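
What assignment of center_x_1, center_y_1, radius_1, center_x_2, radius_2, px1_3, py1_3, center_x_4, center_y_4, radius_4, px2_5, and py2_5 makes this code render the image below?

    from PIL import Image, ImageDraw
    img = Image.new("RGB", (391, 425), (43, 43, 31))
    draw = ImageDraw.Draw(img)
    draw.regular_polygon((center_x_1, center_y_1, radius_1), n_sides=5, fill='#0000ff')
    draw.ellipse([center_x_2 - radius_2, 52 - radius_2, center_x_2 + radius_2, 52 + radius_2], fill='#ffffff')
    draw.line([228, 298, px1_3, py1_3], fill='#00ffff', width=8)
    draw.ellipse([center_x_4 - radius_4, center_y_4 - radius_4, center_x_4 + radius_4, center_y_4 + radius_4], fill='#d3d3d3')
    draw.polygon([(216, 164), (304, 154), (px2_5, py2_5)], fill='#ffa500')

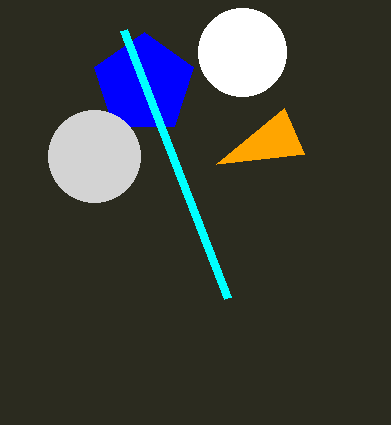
center_x_1 = 144, center_y_1 = 84, radius_1 = 52, center_x_2 = 242, radius_2 = 44, px1_3 = 124, py1_3 = 30, center_x_4 = 94, center_y_4 = 156, radius_4 = 46, px2_5 = 284, py2_5 = 108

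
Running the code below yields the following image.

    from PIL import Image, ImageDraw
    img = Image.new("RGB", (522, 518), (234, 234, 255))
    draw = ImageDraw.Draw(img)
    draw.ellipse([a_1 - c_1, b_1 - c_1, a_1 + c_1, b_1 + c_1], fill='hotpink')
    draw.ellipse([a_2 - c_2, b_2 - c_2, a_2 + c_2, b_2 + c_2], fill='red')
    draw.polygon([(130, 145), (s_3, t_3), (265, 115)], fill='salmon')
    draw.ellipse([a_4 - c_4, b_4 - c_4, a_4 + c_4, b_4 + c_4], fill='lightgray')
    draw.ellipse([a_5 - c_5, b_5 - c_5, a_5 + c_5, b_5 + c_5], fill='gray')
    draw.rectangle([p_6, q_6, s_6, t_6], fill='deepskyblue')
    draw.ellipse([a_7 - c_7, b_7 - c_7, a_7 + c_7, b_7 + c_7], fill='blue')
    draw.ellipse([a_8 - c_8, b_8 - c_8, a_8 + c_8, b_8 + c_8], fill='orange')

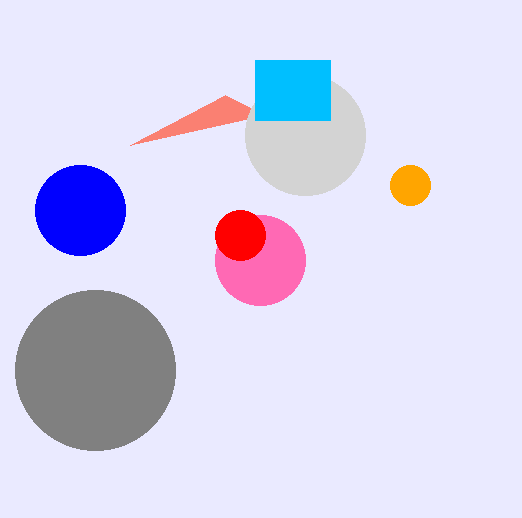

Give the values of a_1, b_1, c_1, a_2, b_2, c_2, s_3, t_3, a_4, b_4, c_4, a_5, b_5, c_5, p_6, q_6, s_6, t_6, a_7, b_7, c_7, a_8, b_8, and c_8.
a_1 = 260; b_1 = 260; c_1 = 45; a_2 = 240; b_2 = 235; c_2 = 25; s_3 = 225; t_3 = 95; a_4 = 305; b_4 = 135; c_4 = 60; a_5 = 95; b_5 = 370; c_5 = 80; p_6 = 255; q_6 = 60; s_6 = 330; t_6 = 120; a_7 = 80; b_7 = 210; c_7 = 45; a_8 = 410; b_8 = 185; c_8 = 20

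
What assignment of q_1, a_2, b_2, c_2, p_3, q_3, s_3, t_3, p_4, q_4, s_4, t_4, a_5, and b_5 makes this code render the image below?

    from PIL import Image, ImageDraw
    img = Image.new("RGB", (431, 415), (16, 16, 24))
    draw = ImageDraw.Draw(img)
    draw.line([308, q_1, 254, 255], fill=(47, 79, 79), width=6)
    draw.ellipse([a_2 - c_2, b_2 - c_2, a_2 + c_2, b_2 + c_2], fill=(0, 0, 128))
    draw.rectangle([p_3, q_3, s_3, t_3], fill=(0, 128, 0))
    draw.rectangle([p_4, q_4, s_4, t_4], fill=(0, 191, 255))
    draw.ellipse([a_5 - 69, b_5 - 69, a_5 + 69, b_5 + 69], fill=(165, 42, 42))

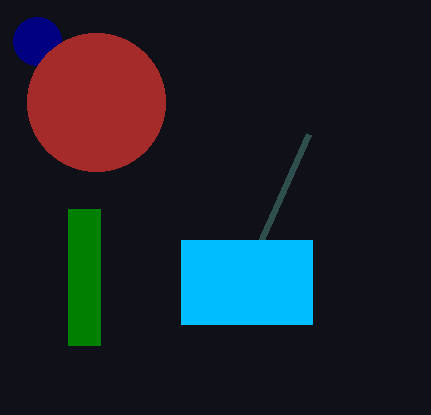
q_1 = 134, a_2 = 37, b_2 = 41, c_2 = 24, p_3 = 68, q_3 = 209, s_3 = 100, t_3 = 345, p_4 = 181, q_4 = 240, s_4 = 312, t_4 = 324, a_5 = 96, b_5 = 102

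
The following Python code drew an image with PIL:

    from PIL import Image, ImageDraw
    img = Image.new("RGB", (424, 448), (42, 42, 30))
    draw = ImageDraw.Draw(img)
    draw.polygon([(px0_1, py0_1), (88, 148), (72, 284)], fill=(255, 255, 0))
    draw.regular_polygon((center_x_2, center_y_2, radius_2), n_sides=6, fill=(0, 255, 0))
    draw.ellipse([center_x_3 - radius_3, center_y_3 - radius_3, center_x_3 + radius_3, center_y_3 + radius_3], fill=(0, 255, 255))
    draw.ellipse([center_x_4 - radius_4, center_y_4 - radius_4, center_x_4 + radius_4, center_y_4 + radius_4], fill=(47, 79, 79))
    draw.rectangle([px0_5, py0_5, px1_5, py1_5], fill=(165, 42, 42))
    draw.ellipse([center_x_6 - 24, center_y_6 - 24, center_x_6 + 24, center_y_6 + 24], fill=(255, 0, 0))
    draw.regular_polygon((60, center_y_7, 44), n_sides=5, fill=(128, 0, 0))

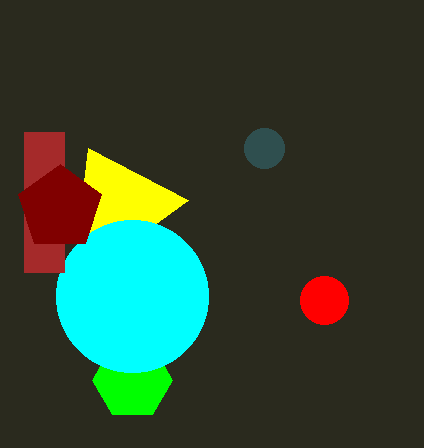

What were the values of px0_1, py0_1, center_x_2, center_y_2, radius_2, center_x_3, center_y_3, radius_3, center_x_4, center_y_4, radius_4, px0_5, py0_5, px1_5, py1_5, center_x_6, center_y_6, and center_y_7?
px0_1 = 188
py0_1 = 200
center_x_2 = 132
center_y_2 = 380
radius_2 = 40
center_x_3 = 132
center_y_3 = 296
radius_3 = 76
center_x_4 = 264
center_y_4 = 148
radius_4 = 20
px0_5 = 24
py0_5 = 132
px1_5 = 64
py1_5 = 272
center_x_6 = 324
center_y_6 = 300
center_y_7 = 208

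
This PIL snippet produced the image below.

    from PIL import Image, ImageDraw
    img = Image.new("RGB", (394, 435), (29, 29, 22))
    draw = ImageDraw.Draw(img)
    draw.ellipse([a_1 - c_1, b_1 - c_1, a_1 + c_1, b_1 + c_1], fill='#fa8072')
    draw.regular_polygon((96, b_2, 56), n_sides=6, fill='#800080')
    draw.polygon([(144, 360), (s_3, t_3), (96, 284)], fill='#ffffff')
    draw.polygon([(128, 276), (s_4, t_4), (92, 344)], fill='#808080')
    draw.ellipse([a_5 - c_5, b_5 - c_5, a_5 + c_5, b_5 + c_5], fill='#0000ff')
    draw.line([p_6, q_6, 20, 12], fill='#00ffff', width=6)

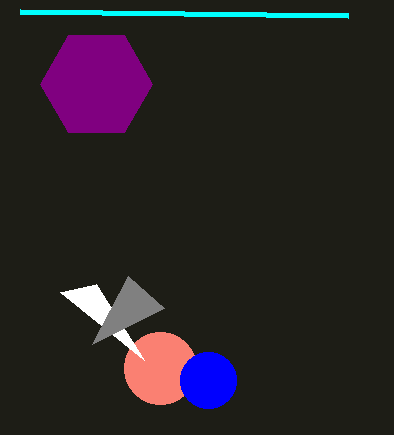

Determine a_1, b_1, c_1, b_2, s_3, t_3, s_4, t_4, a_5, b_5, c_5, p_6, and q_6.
a_1 = 160
b_1 = 368
c_1 = 36
b_2 = 84
s_3 = 60
t_3 = 292
s_4 = 164
t_4 = 308
a_5 = 208
b_5 = 380
c_5 = 28
p_6 = 348
q_6 = 16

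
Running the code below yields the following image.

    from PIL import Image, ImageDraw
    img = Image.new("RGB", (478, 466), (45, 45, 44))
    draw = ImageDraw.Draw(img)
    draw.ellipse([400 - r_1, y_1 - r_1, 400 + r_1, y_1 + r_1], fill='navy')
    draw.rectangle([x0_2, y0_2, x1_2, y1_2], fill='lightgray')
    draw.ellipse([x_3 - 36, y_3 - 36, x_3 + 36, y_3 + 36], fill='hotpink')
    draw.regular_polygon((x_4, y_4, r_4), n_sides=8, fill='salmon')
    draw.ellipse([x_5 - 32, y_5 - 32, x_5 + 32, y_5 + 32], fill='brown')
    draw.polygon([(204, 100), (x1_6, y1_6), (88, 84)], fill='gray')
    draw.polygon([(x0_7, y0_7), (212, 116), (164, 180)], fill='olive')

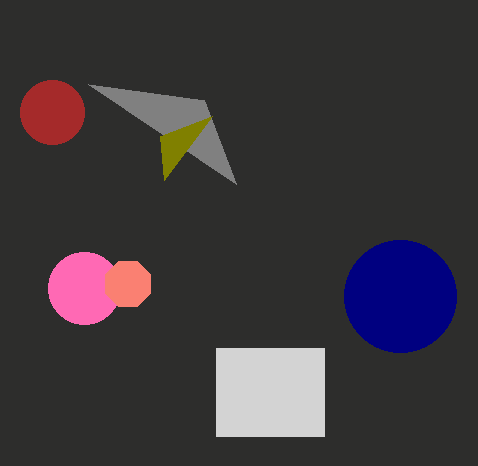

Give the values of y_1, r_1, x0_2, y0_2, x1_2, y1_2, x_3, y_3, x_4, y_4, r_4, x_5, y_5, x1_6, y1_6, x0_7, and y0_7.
y_1 = 296, r_1 = 56, x0_2 = 216, y0_2 = 348, x1_2 = 324, y1_2 = 436, x_3 = 84, y_3 = 288, x_4 = 128, y_4 = 284, r_4 = 24, x_5 = 52, y_5 = 112, x1_6 = 236, y1_6 = 184, x0_7 = 160, y0_7 = 136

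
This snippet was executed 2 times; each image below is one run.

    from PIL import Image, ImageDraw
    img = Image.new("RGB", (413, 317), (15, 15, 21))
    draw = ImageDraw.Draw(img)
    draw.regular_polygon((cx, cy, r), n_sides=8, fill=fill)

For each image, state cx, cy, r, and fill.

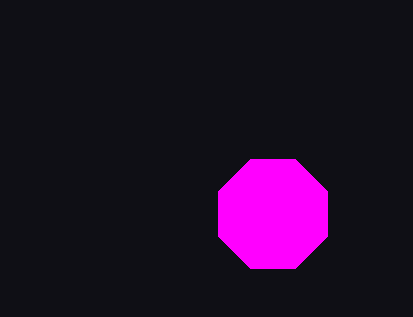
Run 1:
cx = 273; cy = 214; r = 59; fill = 'magenta'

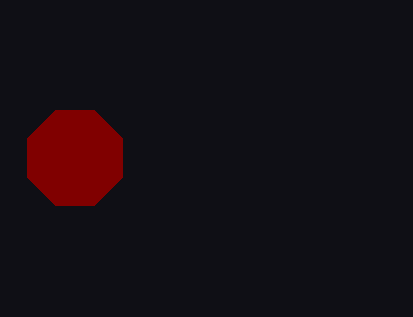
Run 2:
cx = 75
cy = 158
r = 51
fill = 'maroon'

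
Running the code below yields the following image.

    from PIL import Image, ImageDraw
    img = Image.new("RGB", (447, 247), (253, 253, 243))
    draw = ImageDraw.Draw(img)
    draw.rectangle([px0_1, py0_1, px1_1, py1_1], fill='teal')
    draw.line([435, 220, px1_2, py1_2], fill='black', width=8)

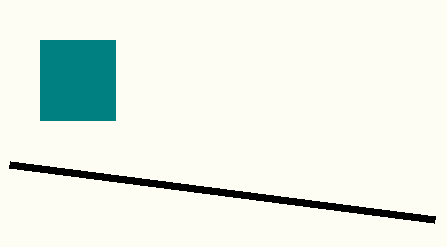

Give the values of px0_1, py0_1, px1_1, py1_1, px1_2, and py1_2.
px0_1 = 40, py0_1 = 40, px1_1 = 115, py1_1 = 120, px1_2 = 10, py1_2 = 165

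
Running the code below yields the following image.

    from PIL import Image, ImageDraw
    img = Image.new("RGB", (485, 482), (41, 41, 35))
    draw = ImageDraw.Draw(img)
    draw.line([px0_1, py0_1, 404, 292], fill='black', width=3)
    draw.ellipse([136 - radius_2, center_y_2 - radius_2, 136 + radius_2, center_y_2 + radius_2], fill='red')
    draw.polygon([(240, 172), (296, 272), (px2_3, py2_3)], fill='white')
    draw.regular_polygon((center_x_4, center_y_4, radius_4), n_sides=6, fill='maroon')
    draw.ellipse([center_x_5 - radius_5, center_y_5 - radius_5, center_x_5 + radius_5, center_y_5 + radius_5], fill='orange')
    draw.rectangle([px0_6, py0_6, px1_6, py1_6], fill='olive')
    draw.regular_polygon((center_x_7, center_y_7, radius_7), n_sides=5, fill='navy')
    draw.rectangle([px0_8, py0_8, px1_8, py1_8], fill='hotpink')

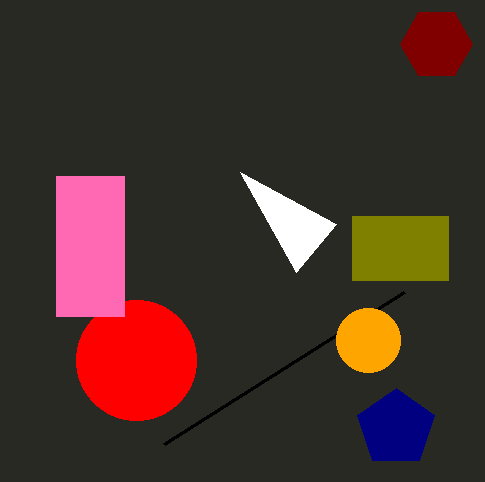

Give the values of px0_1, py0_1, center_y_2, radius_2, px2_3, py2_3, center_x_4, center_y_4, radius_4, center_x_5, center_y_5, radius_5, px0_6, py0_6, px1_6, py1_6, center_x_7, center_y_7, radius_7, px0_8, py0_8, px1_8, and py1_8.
px0_1 = 164; py0_1 = 444; center_y_2 = 360; radius_2 = 60; px2_3 = 336; py2_3 = 224; center_x_4 = 436; center_y_4 = 44; radius_4 = 36; center_x_5 = 368; center_y_5 = 340; radius_5 = 32; px0_6 = 352; py0_6 = 216; px1_6 = 448; py1_6 = 280; center_x_7 = 396; center_y_7 = 428; radius_7 = 40; px0_8 = 56; py0_8 = 176; px1_8 = 124; py1_8 = 316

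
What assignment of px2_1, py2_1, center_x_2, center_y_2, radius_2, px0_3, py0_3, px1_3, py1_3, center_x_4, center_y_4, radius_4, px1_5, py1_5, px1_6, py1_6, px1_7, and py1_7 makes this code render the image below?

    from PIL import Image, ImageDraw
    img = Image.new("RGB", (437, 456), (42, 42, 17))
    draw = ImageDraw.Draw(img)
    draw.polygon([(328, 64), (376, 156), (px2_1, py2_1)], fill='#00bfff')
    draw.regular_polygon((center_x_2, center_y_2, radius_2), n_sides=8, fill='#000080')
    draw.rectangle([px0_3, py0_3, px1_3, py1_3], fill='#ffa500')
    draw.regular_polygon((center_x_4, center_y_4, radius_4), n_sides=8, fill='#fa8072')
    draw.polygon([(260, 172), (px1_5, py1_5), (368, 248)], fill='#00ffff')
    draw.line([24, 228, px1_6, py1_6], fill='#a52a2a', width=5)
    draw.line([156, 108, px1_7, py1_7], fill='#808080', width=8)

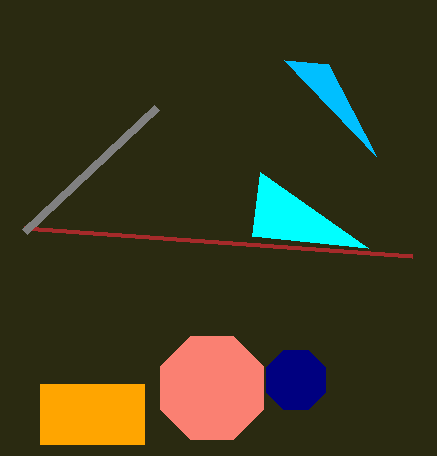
px2_1 = 284
py2_1 = 60
center_x_2 = 296
center_y_2 = 380
radius_2 = 32
px0_3 = 40
py0_3 = 384
px1_3 = 144
py1_3 = 444
center_x_4 = 212
center_y_4 = 388
radius_4 = 56
px1_5 = 252
py1_5 = 236
px1_6 = 412
py1_6 = 256
px1_7 = 24
py1_7 = 232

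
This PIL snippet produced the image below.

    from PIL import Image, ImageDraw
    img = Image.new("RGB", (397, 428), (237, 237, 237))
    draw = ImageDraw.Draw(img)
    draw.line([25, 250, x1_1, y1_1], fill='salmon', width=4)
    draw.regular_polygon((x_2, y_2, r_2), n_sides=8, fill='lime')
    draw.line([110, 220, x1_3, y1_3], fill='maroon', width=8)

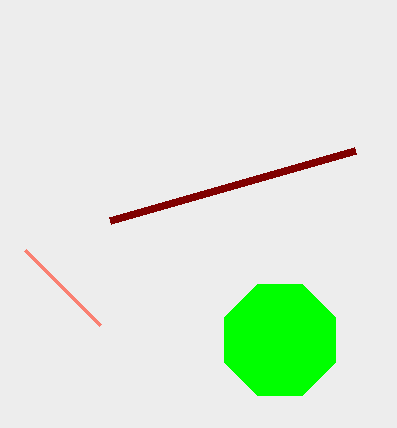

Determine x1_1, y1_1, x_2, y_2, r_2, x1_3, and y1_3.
x1_1 = 100; y1_1 = 325; x_2 = 280; y_2 = 340; r_2 = 60; x1_3 = 355; y1_3 = 150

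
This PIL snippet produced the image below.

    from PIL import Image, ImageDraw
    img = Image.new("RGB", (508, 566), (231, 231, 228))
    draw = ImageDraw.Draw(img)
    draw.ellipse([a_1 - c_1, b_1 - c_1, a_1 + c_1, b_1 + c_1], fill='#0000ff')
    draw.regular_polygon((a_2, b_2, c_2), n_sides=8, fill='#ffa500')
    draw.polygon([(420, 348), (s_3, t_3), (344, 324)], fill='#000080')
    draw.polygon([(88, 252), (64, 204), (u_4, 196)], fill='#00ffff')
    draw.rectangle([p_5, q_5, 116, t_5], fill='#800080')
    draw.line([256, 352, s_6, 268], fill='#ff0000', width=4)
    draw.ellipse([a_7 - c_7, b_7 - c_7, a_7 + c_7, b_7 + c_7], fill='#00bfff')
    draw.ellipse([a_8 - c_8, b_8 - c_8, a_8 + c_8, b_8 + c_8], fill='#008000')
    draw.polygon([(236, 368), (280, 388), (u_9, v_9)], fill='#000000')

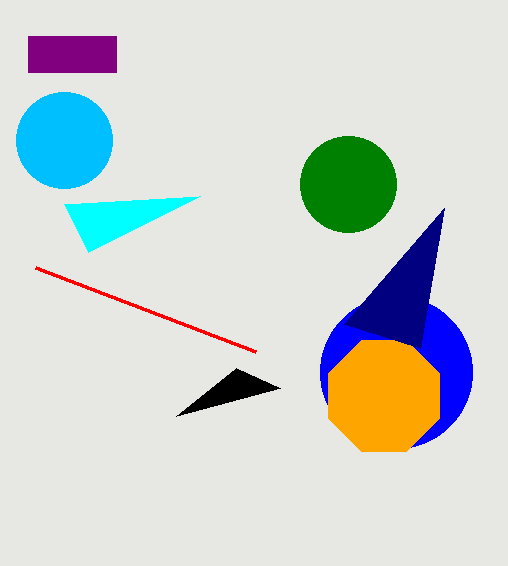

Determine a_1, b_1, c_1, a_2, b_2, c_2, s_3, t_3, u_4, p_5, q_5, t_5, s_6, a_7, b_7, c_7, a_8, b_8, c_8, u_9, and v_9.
a_1 = 396, b_1 = 372, c_1 = 76, a_2 = 384, b_2 = 396, c_2 = 60, s_3 = 444, t_3 = 208, u_4 = 200, p_5 = 28, q_5 = 36, t_5 = 72, s_6 = 36, a_7 = 64, b_7 = 140, c_7 = 48, a_8 = 348, b_8 = 184, c_8 = 48, u_9 = 176, v_9 = 416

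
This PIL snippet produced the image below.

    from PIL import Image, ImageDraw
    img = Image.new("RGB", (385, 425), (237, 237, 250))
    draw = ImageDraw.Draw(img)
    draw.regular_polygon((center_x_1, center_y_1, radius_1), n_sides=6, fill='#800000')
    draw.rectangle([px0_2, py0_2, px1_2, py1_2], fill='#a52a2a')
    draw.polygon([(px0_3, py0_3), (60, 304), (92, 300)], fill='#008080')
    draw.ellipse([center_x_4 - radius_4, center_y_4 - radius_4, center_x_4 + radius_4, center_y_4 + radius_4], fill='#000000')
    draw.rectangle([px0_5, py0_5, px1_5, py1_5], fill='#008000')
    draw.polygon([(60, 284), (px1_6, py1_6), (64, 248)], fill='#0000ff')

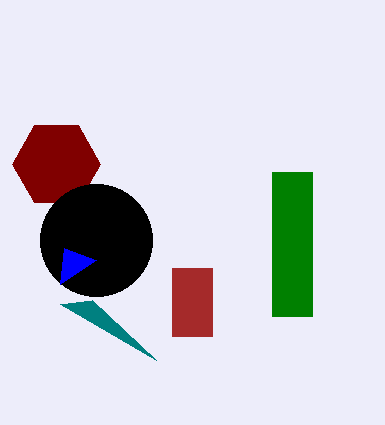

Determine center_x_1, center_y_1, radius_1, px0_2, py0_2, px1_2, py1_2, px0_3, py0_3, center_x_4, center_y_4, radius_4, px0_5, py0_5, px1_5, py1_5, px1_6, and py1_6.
center_x_1 = 56, center_y_1 = 164, radius_1 = 44, px0_2 = 172, py0_2 = 268, px1_2 = 212, py1_2 = 336, px0_3 = 156, py0_3 = 360, center_x_4 = 96, center_y_4 = 240, radius_4 = 56, px0_5 = 272, py0_5 = 172, px1_5 = 312, py1_5 = 316, px1_6 = 96, py1_6 = 260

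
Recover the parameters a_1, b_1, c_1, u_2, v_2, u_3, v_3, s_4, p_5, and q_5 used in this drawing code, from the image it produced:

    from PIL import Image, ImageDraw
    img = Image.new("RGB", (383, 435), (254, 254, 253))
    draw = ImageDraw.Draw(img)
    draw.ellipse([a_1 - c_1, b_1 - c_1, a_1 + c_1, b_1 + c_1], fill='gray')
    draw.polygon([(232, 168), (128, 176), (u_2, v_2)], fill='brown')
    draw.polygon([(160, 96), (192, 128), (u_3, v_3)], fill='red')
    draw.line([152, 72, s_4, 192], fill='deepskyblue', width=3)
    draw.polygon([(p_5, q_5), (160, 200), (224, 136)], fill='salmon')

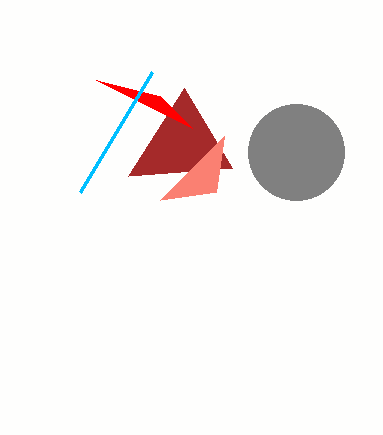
a_1 = 296, b_1 = 152, c_1 = 48, u_2 = 184, v_2 = 88, u_3 = 96, v_3 = 80, s_4 = 80, p_5 = 216, q_5 = 192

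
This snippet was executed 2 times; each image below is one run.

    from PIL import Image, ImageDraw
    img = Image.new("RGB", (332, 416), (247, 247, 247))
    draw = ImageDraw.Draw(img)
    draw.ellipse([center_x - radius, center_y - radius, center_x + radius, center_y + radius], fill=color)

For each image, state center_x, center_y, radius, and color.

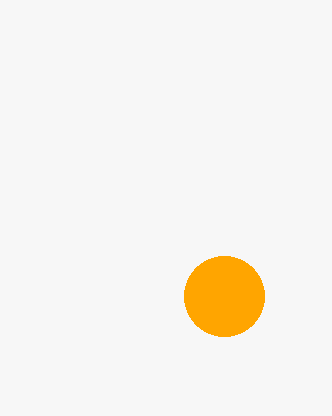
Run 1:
center_x = 224; center_y = 296; radius = 40; color = 'orange'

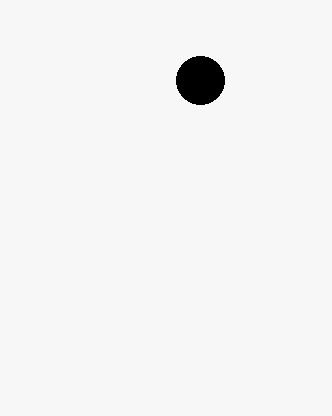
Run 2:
center_x = 200
center_y = 80
radius = 24
color = 'black'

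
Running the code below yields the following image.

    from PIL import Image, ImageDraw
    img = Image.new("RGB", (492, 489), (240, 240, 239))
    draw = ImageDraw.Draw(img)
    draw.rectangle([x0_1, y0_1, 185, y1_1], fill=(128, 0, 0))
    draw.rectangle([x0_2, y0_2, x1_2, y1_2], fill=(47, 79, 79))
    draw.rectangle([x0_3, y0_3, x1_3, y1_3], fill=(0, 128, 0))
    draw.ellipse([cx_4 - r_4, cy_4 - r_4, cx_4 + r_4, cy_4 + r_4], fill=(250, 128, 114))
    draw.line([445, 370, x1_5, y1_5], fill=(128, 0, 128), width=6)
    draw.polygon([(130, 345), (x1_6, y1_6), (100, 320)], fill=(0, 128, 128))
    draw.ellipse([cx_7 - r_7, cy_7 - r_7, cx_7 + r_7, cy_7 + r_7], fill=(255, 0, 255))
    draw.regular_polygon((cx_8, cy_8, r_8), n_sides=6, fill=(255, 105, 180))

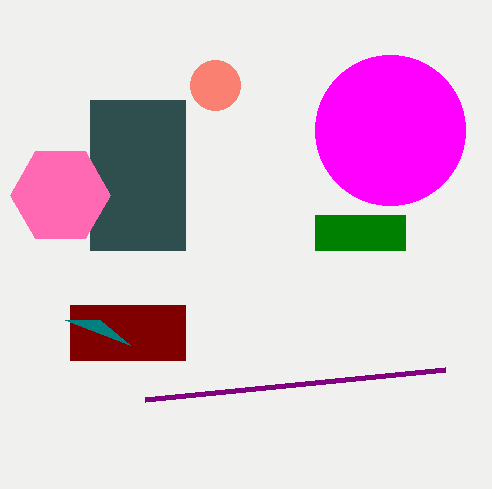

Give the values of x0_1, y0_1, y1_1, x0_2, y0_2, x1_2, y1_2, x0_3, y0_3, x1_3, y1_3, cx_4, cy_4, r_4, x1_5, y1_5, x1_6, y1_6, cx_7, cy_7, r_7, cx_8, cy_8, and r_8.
x0_1 = 70
y0_1 = 305
y1_1 = 360
x0_2 = 90
y0_2 = 100
x1_2 = 185
y1_2 = 250
x0_3 = 315
y0_3 = 215
x1_3 = 405
y1_3 = 250
cx_4 = 215
cy_4 = 85
r_4 = 25
x1_5 = 145
y1_5 = 400
x1_6 = 65
y1_6 = 320
cx_7 = 390
cy_7 = 130
r_7 = 75
cx_8 = 60
cy_8 = 195
r_8 = 50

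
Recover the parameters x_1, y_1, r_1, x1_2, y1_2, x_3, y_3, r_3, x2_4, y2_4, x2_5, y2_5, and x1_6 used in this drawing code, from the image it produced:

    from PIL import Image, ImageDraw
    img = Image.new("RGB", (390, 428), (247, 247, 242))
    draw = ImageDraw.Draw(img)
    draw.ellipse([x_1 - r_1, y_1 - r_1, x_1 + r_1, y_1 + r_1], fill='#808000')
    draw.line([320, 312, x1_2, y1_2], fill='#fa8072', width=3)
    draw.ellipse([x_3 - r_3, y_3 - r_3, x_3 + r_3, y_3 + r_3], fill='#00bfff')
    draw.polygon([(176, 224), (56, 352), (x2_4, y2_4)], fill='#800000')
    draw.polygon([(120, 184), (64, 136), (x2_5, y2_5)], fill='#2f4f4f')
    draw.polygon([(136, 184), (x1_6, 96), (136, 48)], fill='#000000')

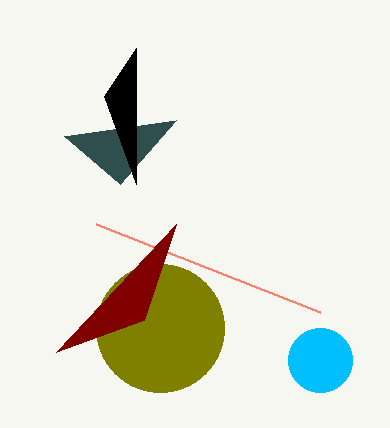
x_1 = 160, y_1 = 328, r_1 = 64, x1_2 = 96, y1_2 = 224, x_3 = 320, y_3 = 360, r_3 = 32, x2_4 = 144, y2_4 = 320, x2_5 = 176, y2_5 = 120, x1_6 = 104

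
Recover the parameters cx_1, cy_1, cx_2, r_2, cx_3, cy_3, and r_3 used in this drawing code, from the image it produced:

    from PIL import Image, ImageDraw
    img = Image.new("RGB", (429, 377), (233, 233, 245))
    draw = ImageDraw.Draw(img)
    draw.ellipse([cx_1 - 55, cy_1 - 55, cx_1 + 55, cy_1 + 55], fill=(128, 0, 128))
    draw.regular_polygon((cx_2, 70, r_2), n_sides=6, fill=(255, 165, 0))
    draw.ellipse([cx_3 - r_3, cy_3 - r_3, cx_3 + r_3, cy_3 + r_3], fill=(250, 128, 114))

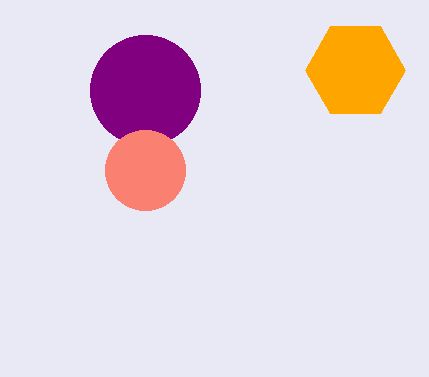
cx_1 = 145, cy_1 = 90, cx_2 = 355, r_2 = 50, cx_3 = 145, cy_3 = 170, r_3 = 40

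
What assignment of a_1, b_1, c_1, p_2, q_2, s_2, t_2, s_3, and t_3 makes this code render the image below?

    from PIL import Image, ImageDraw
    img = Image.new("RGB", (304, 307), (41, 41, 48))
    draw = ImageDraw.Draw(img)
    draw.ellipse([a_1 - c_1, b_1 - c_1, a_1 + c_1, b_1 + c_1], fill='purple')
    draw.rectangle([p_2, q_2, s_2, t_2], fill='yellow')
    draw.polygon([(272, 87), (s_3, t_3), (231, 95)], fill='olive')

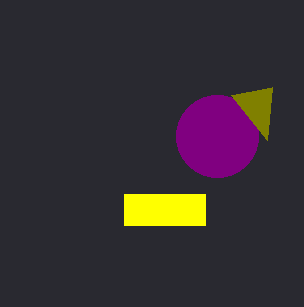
a_1 = 217
b_1 = 136
c_1 = 41
p_2 = 124
q_2 = 194
s_2 = 205
t_2 = 225
s_3 = 267
t_3 = 140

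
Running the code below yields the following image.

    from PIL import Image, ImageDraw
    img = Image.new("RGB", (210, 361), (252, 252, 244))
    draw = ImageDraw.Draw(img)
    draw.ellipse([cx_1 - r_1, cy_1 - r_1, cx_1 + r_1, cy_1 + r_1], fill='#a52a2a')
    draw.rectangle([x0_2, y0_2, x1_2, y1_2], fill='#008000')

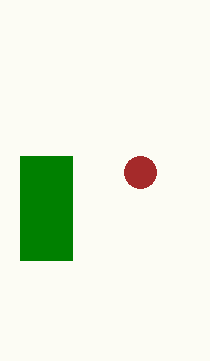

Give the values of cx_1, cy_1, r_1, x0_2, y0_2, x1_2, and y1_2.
cx_1 = 140
cy_1 = 172
r_1 = 16
x0_2 = 20
y0_2 = 156
x1_2 = 72
y1_2 = 260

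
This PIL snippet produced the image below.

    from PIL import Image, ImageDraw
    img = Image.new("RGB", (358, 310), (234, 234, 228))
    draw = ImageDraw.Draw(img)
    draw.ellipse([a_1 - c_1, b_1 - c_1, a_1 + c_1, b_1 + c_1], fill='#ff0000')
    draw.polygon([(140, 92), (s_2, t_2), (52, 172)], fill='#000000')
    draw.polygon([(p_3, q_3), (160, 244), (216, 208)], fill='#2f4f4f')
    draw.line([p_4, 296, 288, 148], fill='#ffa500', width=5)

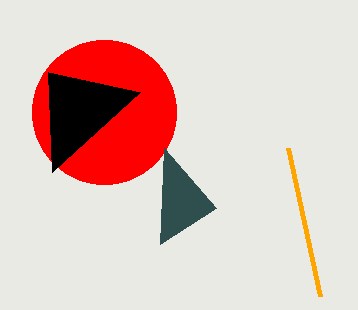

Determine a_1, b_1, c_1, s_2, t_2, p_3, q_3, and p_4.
a_1 = 104, b_1 = 112, c_1 = 72, s_2 = 48, t_2 = 72, p_3 = 164, q_3 = 148, p_4 = 320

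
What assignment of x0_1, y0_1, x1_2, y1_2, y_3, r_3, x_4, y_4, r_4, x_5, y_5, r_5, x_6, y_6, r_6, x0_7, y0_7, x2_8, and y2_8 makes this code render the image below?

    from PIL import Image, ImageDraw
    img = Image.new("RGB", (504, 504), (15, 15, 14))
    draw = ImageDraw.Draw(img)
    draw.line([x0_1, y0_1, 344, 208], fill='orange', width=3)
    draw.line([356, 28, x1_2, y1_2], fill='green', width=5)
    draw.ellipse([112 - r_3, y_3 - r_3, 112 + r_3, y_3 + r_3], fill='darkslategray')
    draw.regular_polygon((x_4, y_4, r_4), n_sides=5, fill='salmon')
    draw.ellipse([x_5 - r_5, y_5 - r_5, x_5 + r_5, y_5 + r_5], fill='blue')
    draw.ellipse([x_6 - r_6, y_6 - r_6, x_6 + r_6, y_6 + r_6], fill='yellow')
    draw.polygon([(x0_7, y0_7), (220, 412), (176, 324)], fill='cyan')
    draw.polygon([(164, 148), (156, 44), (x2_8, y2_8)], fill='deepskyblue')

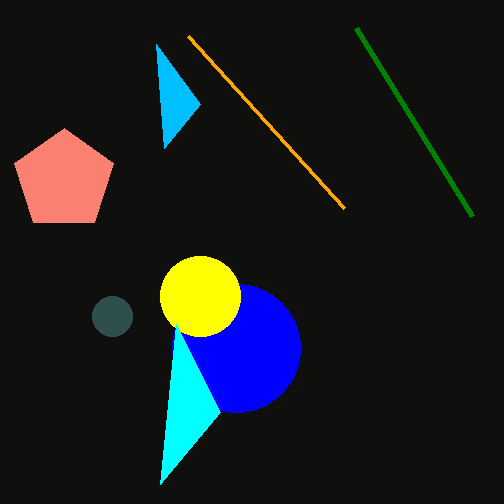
x0_1 = 188, y0_1 = 36, x1_2 = 472, y1_2 = 216, y_3 = 316, r_3 = 20, x_4 = 64, y_4 = 180, r_4 = 52, x_5 = 236, y_5 = 348, r_5 = 64, x_6 = 200, y_6 = 296, r_6 = 40, x0_7 = 160, y0_7 = 484, x2_8 = 200, y2_8 = 104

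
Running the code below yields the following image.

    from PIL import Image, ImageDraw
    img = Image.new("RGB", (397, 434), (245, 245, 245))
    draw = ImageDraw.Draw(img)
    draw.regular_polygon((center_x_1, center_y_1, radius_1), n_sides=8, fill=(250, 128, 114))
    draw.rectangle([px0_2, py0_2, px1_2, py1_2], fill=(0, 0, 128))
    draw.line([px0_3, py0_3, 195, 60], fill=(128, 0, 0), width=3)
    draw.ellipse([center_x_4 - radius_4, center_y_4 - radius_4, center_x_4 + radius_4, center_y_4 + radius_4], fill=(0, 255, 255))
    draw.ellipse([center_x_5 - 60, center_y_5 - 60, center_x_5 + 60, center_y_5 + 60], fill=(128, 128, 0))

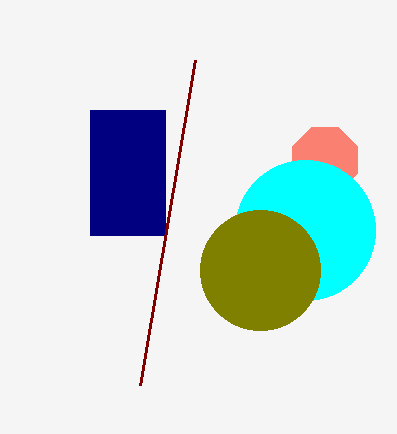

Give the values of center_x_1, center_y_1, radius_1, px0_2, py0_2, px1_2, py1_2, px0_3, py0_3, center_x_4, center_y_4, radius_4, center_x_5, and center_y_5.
center_x_1 = 325; center_y_1 = 160; radius_1 = 35; px0_2 = 90; py0_2 = 110; px1_2 = 165; py1_2 = 235; px0_3 = 140; py0_3 = 385; center_x_4 = 305; center_y_4 = 230; radius_4 = 70; center_x_5 = 260; center_y_5 = 270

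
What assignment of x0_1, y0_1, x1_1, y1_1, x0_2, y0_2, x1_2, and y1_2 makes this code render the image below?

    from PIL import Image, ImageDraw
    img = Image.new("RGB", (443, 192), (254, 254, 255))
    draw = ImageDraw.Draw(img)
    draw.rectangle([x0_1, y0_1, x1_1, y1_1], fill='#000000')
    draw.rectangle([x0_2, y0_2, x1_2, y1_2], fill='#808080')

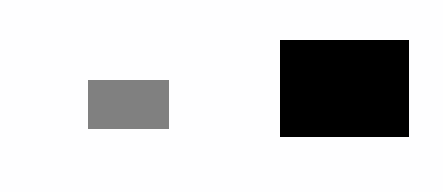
x0_1 = 280; y0_1 = 40; x1_1 = 408; y1_1 = 136; x0_2 = 88; y0_2 = 80; x1_2 = 168; y1_2 = 128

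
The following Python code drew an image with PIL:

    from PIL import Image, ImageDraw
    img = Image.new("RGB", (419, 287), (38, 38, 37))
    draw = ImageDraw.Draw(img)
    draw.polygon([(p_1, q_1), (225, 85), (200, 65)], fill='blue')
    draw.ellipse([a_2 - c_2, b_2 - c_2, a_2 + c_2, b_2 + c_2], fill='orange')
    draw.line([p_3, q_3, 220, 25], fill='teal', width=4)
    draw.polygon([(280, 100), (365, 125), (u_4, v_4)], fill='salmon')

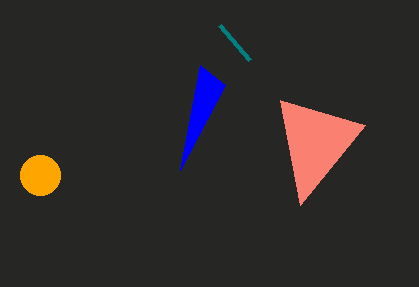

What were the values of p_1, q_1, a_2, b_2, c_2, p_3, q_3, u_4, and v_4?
p_1 = 180, q_1 = 170, a_2 = 40, b_2 = 175, c_2 = 20, p_3 = 250, q_3 = 60, u_4 = 300, v_4 = 205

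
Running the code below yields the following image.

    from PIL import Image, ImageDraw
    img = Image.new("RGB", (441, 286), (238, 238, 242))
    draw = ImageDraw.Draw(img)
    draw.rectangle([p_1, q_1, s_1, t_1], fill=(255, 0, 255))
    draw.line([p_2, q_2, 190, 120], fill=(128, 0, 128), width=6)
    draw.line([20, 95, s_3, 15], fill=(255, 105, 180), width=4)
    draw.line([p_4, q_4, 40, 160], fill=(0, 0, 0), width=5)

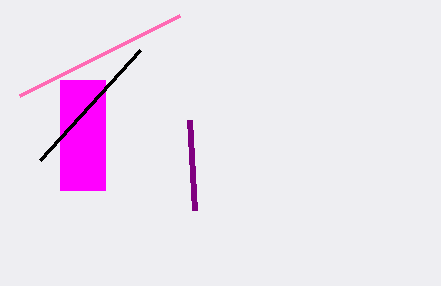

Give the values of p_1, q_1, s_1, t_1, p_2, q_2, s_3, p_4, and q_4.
p_1 = 60
q_1 = 80
s_1 = 105
t_1 = 190
p_2 = 195
q_2 = 210
s_3 = 180
p_4 = 140
q_4 = 50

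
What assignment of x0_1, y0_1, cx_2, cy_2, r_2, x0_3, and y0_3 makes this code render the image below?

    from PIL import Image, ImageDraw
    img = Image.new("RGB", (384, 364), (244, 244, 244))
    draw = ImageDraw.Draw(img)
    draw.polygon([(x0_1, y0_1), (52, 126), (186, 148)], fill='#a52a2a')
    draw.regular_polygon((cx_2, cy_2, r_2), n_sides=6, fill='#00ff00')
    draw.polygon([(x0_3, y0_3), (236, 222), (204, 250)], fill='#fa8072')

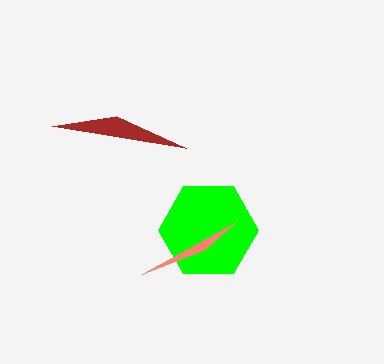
x0_1 = 116, y0_1 = 116, cx_2 = 208, cy_2 = 230, r_2 = 50, x0_3 = 142, y0_3 = 274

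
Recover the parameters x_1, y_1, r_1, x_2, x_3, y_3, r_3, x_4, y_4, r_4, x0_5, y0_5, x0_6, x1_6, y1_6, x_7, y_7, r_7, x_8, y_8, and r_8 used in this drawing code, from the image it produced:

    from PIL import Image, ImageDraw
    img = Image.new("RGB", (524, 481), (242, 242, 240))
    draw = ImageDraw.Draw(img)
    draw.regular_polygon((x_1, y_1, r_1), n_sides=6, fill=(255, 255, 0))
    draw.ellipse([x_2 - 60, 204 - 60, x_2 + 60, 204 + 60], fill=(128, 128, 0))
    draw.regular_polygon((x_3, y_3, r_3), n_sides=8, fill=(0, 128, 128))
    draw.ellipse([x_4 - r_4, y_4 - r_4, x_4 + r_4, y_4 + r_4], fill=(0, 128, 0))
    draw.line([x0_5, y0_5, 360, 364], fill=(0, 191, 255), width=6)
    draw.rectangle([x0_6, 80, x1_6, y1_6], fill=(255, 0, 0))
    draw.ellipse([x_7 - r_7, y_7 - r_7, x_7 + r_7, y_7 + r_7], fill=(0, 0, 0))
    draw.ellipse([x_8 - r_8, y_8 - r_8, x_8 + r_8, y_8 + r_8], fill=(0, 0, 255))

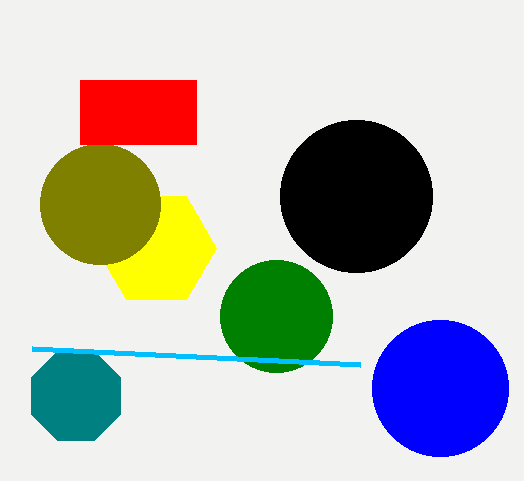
x_1 = 156, y_1 = 248, r_1 = 60, x_2 = 100, x_3 = 76, y_3 = 396, r_3 = 48, x_4 = 276, y_4 = 316, r_4 = 56, x0_5 = 32, y0_5 = 348, x0_6 = 80, x1_6 = 196, y1_6 = 144, x_7 = 356, y_7 = 196, r_7 = 76, x_8 = 440, y_8 = 388, r_8 = 68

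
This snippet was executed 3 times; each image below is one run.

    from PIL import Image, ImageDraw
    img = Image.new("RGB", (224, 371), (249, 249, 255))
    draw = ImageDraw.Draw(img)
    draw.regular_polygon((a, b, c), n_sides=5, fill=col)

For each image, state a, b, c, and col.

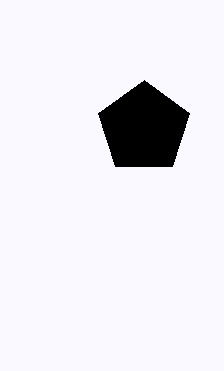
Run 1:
a = 144, b = 128, c = 48, col = 'black'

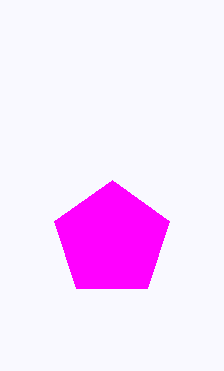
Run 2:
a = 112; b = 240; c = 60; col = 'magenta'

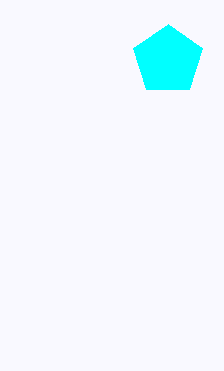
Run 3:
a = 168
b = 60
c = 36
col = 'cyan'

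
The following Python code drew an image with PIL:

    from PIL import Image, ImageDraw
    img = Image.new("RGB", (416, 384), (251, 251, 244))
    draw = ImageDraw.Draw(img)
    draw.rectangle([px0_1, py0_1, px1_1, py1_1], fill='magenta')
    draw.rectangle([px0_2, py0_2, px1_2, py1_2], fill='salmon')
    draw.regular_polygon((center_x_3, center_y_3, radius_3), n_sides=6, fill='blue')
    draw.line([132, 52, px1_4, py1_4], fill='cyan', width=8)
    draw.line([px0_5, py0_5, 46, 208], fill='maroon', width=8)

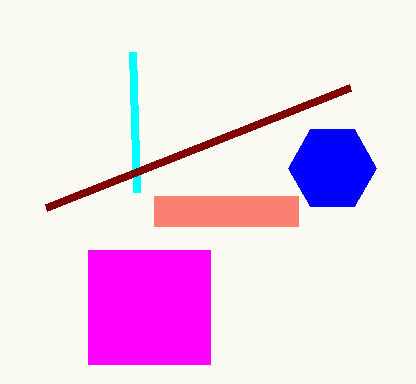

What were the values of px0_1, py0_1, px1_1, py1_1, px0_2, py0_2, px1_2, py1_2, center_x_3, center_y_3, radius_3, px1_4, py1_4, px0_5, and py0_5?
px0_1 = 88
py0_1 = 250
px1_1 = 210
py1_1 = 364
px0_2 = 154
py0_2 = 196
px1_2 = 298
py1_2 = 226
center_x_3 = 332
center_y_3 = 168
radius_3 = 44
px1_4 = 136
py1_4 = 192
px0_5 = 350
py0_5 = 88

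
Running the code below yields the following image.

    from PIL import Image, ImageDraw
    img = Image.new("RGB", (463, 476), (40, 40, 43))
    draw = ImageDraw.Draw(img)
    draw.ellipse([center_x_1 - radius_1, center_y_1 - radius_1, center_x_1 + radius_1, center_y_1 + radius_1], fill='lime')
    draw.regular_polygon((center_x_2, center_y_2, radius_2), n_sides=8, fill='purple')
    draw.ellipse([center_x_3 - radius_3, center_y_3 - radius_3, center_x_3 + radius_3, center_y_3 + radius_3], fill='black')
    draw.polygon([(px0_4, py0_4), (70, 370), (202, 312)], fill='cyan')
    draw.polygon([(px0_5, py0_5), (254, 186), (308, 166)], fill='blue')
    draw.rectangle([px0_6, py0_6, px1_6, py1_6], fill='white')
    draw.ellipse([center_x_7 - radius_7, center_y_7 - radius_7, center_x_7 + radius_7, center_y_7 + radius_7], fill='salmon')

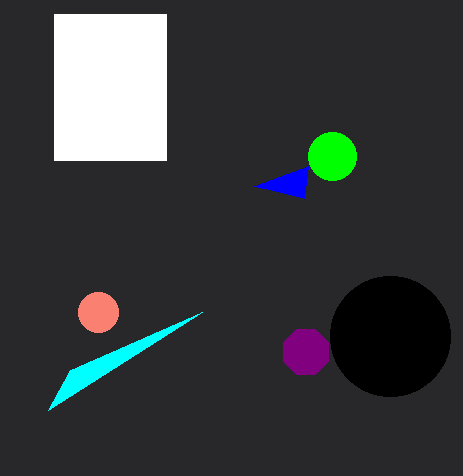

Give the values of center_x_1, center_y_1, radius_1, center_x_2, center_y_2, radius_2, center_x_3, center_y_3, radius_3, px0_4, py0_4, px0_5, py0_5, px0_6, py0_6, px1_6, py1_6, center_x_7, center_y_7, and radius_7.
center_x_1 = 332
center_y_1 = 156
radius_1 = 24
center_x_2 = 306
center_y_2 = 352
radius_2 = 24
center_x_3 = 390
center_y_3 = 336
radius_3 = 60
px0_4 = 48
py0_4 = 410
px0_5 = 304
py0_5 = 198
px0_6 = 54
py0_6 = 14
px1_6 = 166
py1_6 = 160
center_x_7 = 98
center_y_7 = 312
radius_7 = 20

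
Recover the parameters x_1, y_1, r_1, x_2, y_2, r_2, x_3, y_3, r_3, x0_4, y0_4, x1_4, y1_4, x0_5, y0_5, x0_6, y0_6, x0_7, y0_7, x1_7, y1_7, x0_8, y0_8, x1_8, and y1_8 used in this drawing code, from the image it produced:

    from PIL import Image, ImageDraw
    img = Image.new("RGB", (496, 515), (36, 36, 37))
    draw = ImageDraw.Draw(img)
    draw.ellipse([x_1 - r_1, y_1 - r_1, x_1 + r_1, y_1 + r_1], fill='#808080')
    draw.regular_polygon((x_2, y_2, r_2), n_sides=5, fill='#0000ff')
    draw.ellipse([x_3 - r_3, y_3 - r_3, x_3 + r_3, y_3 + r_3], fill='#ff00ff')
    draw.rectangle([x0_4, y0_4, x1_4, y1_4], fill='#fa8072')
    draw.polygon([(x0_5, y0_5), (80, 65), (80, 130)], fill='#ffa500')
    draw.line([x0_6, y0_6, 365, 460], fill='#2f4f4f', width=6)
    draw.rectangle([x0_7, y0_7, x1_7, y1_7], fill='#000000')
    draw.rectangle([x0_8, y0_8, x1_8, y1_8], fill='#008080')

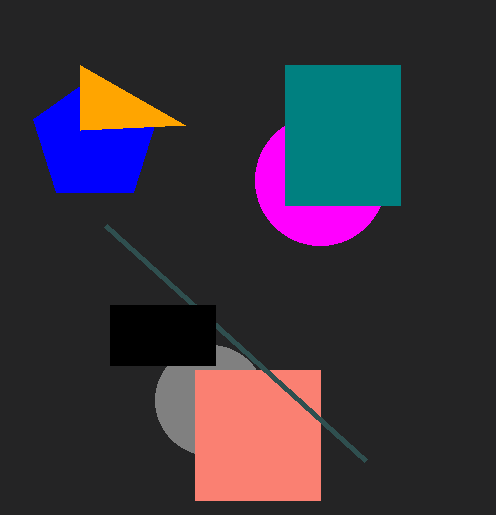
x_1 = 210, y_1 = 400, r_1 = 55, x_2 = 95, y_2 = 140, r_2 = 65, x_3 = 320, y_3 = 180, r_3 = 65, x0_4 = 195, y0_4 = 370, x1_4 = 320, y1_4 = 500, x0_5 = 185, y0_5 = 125, x0_6 = 105, y0_6 = 225, x0_7 = 110, y0_7 = 305, x1_7 = 215, y1_7 = 365, x0_8 = 285, y0_8 = 65, x1_8 = 400, y1_8 = 205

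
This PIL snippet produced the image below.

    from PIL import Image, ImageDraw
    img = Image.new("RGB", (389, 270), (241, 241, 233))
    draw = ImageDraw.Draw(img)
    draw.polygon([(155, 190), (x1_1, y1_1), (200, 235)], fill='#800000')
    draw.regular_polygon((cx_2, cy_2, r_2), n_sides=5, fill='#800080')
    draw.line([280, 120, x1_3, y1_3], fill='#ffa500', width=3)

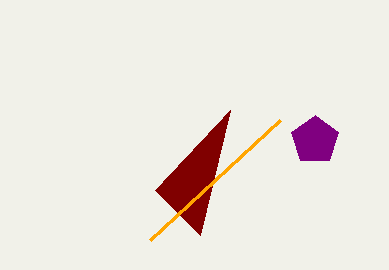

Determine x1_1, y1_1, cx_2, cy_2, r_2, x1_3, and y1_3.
x1_1 = 230, y1_1 = 110, cx_2 = 315, cy_2 = 140, r_2 = 25, x1_3 = 150, y1_3 = 240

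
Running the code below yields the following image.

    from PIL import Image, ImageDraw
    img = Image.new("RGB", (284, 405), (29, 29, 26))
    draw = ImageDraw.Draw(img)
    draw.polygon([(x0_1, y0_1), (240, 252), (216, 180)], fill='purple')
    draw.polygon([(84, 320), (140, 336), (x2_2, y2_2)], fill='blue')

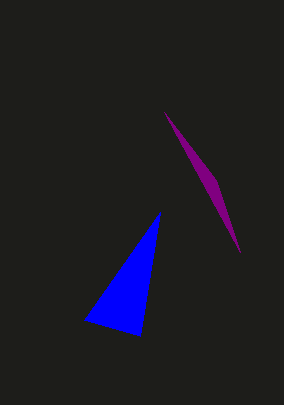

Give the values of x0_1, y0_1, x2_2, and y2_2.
x0_1 = 164
y0_1 = 112
x2_2 = 160
y2_2 = 212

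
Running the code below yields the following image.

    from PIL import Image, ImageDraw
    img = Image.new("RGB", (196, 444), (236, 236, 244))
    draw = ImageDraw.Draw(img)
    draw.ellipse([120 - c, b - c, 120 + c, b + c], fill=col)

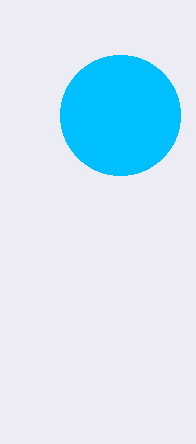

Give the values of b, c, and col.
b = 115; c = 60; col = 'deepskyblue'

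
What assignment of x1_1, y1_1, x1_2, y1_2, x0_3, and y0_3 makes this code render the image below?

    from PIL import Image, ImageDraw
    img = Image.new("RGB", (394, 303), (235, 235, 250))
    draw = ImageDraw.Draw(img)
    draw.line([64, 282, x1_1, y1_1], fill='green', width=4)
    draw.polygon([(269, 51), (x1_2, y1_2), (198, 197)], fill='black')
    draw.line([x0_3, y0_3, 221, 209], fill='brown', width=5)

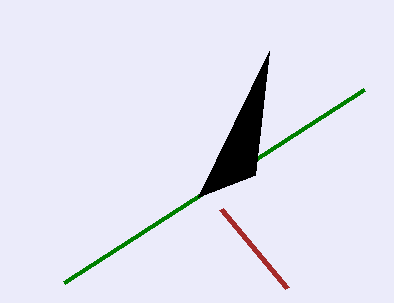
x1_1 = 364; y1_1 = 89; x1_2 = 255; y1_2 = 175; x0_3 = 287; y0_3 = 288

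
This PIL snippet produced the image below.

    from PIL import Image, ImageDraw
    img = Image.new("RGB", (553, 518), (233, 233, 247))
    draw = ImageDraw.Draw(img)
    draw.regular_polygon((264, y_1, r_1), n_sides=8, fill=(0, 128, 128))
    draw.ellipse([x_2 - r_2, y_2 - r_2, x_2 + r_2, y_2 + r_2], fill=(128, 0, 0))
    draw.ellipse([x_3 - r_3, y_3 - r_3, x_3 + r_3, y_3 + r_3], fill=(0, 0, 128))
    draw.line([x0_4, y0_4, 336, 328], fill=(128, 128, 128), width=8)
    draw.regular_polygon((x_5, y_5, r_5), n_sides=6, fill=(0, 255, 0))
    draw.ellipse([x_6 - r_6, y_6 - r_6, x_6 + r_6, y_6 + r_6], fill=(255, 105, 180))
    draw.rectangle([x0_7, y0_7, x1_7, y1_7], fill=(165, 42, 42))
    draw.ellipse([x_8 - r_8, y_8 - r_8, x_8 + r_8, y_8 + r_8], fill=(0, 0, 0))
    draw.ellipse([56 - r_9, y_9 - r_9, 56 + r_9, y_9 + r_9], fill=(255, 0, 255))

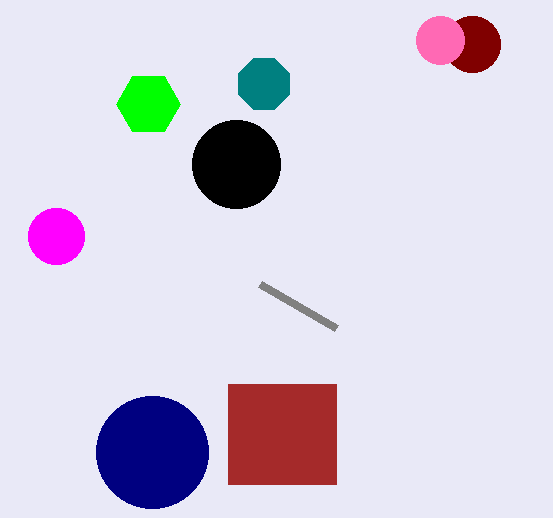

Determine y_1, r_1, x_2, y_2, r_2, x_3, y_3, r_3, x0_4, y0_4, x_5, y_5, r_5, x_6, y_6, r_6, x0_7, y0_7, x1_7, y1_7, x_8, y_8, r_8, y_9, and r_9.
y_1 = 84
r_1 = 28
x_2 = 472
y_2 = 44
r_2 = 28
x_3 = 152
y_3 = 452
r_3 = 56
x0_4 = 260
y0_4 = 284
x_5 = 148
y_5 = 104
r_5 = 32
x_6 = 440
y_6 = 40
r_6 = 24
x0_7 = 228
y0_7 = 384
x1_7 = 336
y1_7 = 484
x_8 = 236
y_8 = 164
r_8 = 44
y_9 = 236
r_9 = 28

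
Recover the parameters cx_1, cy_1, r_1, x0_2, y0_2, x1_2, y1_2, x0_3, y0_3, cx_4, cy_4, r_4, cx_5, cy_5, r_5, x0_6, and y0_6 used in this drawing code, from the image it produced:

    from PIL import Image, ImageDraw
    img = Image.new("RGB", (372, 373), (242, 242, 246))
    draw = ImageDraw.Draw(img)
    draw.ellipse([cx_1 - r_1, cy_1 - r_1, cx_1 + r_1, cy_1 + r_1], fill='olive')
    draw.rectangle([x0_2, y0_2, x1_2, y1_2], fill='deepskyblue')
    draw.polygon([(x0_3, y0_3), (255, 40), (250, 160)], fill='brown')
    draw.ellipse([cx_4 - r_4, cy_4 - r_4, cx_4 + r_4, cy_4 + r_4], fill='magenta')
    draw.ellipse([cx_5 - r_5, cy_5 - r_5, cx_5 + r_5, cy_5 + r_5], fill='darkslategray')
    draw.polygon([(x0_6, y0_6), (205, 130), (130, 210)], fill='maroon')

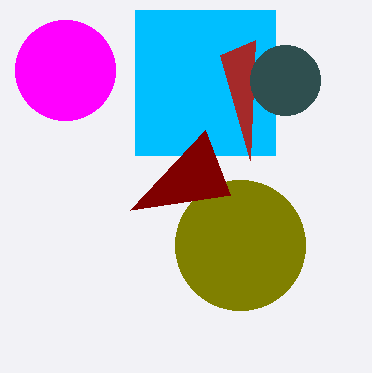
cx_1 = 240
cy_1 = 245
r_1 = 65
x0_2 = 135
y0_2 = 10
x1_2 = 275
y1_2 = 155
x0_3 = 220
y0_3 = 55
cx_4 = 65
cy_4 = 70
r_4 = 50
cx_5 = 285
cy_5 = 80
r_5 = 35
x0_6 = 230
y0_6 = 195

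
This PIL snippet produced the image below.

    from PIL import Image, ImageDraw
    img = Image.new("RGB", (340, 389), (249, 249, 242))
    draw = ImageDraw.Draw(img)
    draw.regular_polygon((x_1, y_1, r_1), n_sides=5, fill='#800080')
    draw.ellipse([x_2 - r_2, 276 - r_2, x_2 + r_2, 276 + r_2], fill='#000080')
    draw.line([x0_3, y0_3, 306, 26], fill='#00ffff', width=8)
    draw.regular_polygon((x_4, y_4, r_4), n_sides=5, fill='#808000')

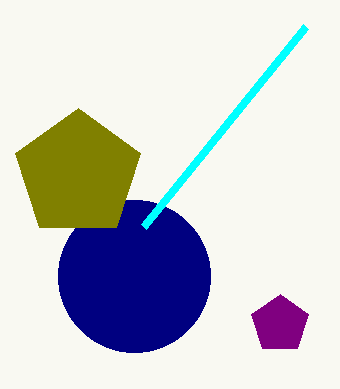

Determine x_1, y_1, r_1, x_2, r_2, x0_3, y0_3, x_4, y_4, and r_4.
x_1 = 280, y_1 = 324, r_1 = 30, x_2 = 134, r_2 = 76, x0_3 = 144, y0_3 = 226, x_4 = 78, y_4 = 174, r_4 = 66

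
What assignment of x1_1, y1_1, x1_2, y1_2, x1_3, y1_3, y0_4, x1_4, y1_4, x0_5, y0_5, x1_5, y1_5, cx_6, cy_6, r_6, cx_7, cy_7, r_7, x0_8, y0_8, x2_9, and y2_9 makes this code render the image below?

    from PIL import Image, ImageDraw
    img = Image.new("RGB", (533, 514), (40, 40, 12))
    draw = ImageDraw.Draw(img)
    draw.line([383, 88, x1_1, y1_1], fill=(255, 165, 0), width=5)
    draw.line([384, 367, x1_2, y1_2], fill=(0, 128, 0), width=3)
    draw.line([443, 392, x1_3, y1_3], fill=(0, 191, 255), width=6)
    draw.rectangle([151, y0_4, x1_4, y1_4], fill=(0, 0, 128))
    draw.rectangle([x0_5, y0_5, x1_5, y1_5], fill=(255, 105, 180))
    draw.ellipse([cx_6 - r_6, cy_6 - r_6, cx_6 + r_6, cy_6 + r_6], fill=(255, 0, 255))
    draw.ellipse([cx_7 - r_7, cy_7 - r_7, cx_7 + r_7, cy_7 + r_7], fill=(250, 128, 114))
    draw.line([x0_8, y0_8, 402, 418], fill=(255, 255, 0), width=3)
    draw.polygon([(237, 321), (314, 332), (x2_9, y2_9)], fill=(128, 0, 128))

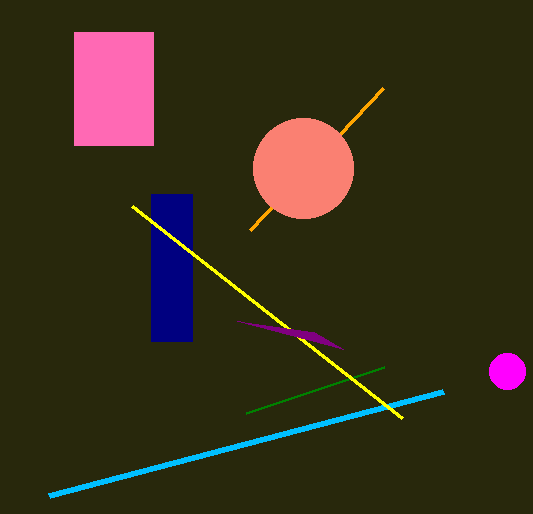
x1_1 = 250; y1_1 = 230; x1_2 = 246; y1_2 = 413; x1_3 = 49; y1_3 = 496; y0_4 = 194; x1_4 = 192; y1_4 = 341; x0_5 = 74; y0_5 = 32; x1_5 = 153; y1_5 = 145; cx_6 = 507; cy_6 = 371; r_6 = 18; cx_7 = 303; cy_7 = 168; r_7 = 50; x0_8 = 132; y0_8 = 206; x2_9 = 343; y2_9 = 349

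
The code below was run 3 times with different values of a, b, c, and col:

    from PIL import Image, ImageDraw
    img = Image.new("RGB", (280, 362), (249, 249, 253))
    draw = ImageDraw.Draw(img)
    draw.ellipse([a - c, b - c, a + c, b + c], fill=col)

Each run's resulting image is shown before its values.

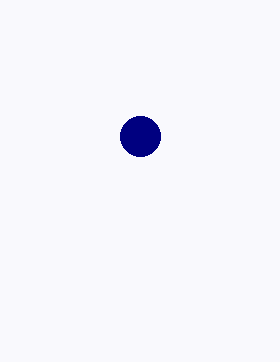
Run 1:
a = 140
b = 136
c = 20
col = 'navy'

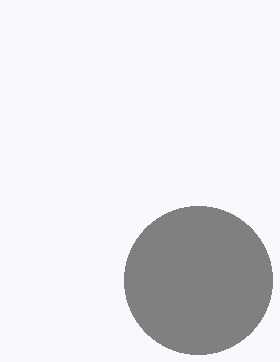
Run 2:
a = 198; b = 280; c = 74; col = 'gray'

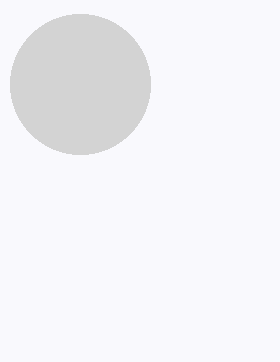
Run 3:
a = 80
b = 84
c = 70
col = 'lightgray'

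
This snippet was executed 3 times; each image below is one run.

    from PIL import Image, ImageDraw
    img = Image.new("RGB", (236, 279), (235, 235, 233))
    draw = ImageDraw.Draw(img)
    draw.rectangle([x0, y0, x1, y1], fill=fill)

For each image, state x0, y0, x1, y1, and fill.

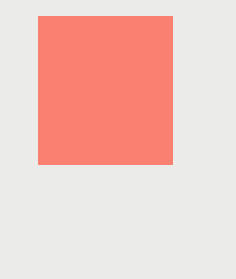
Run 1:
x0 = 38, y0 = 16, x1 = 172, y1 = 164, fill = 'salmon'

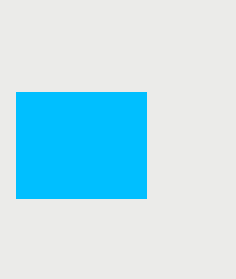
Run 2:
x0 = 16, y0 = 92, x1 = 146, y1 = 198, fill = 'deepskyblue'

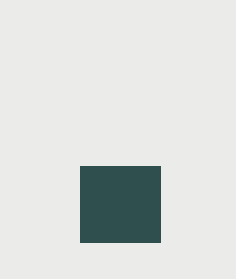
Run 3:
x0 = 80, y0 = 166, x1 = 160, y1 = 242, fill = 'darkslategray'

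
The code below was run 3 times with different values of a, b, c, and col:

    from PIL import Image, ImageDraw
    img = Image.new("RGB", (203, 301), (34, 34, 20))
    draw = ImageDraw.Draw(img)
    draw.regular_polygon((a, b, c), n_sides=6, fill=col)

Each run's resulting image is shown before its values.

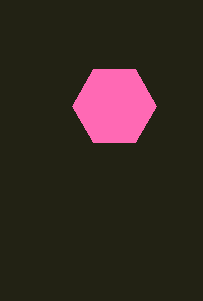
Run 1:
a = 114; b = 106; c = 42; col = 'hotpink'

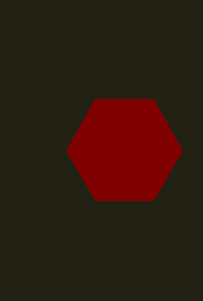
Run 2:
a = 124; b = 150; c = 58; col = 'maroon'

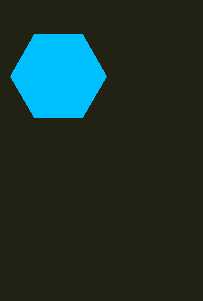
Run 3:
a = 58
b = 76
c = 48
col = 'deepskyblue'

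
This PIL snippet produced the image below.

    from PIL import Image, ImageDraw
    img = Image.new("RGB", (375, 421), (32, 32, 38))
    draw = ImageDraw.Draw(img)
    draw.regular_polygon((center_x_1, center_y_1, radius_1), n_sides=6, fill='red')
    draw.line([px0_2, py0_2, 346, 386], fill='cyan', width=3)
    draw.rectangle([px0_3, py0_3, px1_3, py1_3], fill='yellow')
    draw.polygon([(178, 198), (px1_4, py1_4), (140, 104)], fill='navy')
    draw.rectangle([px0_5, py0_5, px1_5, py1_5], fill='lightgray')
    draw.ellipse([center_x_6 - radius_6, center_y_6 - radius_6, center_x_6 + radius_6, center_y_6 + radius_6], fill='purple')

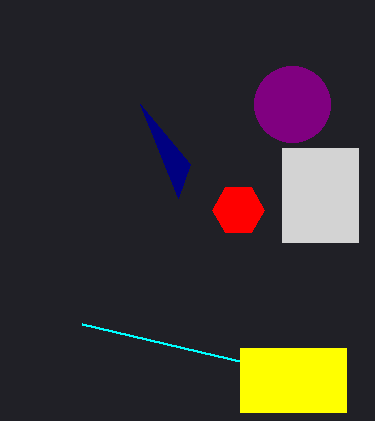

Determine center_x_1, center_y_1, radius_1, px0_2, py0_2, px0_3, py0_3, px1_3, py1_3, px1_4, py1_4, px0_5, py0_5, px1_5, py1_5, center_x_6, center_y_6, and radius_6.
center_x_1 = 238; center_y_1 = 210; radius_1 = 26; px0_2 = 82; py0_2 = 324; px0_3 = 240; py0_3 = 348; px1_3 = 346; py1_3 = 412; px1_4 = 190; py1_4 = 164; px0_5 = 282; py0_5 = 148; px1_5 = 358; py1_5 = 242; center_x_6 = 292; center_y_6 = 104; radius_6 = 38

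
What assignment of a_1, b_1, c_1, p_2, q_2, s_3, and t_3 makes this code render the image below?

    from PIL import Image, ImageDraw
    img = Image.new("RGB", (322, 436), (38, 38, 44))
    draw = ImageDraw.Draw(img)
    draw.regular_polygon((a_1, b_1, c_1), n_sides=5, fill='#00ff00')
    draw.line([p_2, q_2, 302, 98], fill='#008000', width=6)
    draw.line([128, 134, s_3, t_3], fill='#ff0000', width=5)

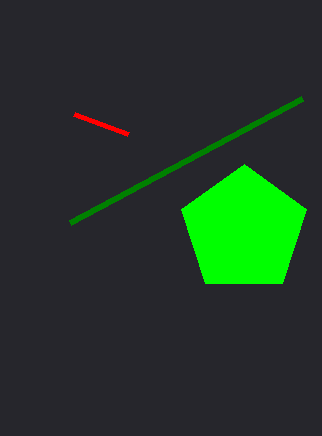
a_1 = 244
b_1 = 230
c_1 = 66
p_2 = 70
q_2 = 222
s_3 = 74
t_3 = 114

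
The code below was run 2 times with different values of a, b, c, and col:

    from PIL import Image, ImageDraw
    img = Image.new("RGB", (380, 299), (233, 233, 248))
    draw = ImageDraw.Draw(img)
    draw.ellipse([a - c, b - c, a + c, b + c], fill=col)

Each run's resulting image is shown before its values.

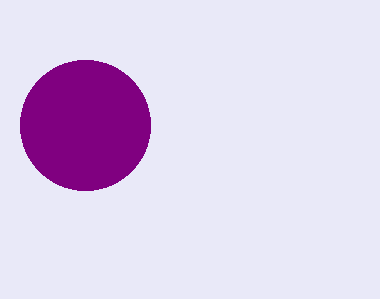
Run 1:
a = 85, b = 125, c = 65, col = 'purple'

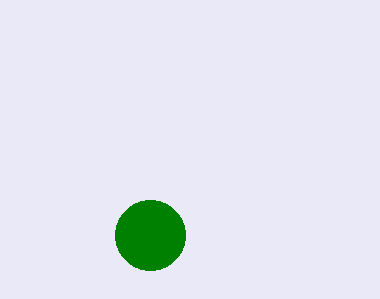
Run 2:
a = 150, b = 235, c = 35, col = 'green'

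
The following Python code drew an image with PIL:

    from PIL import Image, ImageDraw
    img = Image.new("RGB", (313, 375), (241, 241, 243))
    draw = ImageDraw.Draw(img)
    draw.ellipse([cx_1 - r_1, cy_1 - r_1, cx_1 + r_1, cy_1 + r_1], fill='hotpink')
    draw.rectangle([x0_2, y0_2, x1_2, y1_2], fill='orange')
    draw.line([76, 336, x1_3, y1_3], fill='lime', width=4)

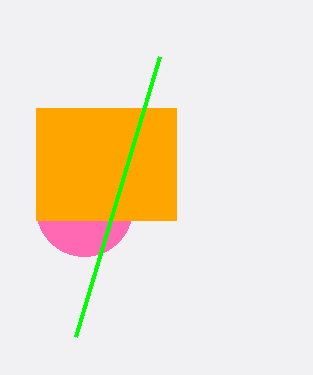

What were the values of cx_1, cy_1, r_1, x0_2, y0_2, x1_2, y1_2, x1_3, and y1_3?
cx_1 = 84; cy_1 = 208; r_1 = 48; x0_2 = 36; y0_2 = 108; x1_2 = 176; y1_2 = 220; x1_3 = 160; y1_3 = 56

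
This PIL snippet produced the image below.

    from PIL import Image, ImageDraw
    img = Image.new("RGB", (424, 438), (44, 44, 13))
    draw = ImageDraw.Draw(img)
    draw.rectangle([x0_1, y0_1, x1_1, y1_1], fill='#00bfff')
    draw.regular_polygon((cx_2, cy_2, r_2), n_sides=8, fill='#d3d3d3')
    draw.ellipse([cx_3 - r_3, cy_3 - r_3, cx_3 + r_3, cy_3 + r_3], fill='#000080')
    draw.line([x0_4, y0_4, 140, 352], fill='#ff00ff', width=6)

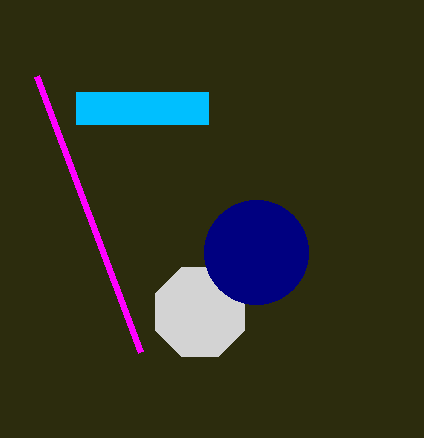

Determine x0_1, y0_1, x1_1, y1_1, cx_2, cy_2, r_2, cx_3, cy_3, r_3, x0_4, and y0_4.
x0_1 = 76
y0_1 = 92
x1_1 = 208
y1_1 = 124
cx_2 = 200
cy_2 = 312
r_2 = 48
cx_3 = 256
cy_3 = 252
r_3 = 52
x0_4 = 36
y0_4 = 76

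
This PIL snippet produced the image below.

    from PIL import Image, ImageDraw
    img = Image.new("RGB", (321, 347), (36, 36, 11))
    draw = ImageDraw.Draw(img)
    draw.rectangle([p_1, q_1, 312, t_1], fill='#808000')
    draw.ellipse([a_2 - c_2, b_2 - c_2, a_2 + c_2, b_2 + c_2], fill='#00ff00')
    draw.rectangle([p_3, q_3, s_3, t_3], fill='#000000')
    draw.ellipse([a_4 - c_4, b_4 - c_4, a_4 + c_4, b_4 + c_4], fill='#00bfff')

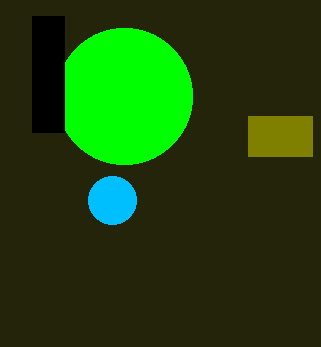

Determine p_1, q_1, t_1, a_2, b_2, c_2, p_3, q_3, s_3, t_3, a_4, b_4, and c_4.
p_1 = 248; q_1 = 116; t_1 = 156; a_2 = 124; b_2 = 96; c_2 = 68; p_3 = 32; q_3 = 16; s_3 = 64; t_3 = 132; a_4 = 112; b_4 = 200; c_4 = 24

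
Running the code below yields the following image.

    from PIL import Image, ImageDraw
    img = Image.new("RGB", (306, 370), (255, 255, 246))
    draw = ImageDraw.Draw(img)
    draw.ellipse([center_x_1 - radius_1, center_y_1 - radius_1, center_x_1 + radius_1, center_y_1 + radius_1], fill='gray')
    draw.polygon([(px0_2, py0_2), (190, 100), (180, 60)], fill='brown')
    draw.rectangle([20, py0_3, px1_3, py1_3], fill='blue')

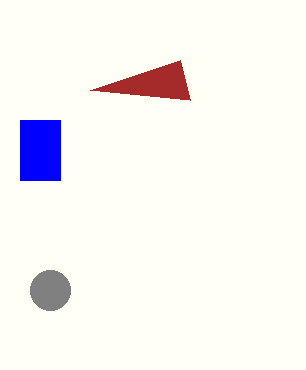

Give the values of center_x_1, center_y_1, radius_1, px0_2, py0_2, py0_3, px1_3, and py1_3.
center_x_1 = 50, center_y_1 = 290, radius_1 = 20, px0_2 = 90, py0_2 = 90, py0_3 = 120, px1_3 = 60, py1_3 = 180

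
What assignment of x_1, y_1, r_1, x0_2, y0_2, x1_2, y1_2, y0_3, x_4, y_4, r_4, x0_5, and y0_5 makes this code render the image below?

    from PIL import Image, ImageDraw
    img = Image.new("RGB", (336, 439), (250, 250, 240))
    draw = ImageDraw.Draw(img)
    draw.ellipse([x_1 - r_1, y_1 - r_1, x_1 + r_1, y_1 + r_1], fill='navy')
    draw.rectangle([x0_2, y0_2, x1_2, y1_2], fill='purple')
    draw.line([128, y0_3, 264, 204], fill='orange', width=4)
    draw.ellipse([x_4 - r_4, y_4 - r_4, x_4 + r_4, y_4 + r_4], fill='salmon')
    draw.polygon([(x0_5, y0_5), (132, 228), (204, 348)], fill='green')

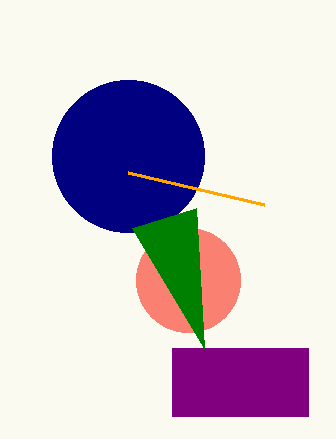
x_1 = 128
y_1 = 156
r_1 = 76
x0_2 = 172
y0_2 = 348
x1_2 = 308
y1_2 = 416
y0_3 = 172
x_4 = 188
y_4 = 280
r_4 = 52
x0_5 = 196
y0_5 = 208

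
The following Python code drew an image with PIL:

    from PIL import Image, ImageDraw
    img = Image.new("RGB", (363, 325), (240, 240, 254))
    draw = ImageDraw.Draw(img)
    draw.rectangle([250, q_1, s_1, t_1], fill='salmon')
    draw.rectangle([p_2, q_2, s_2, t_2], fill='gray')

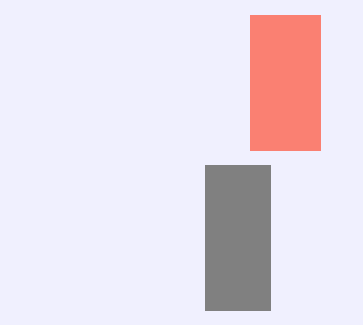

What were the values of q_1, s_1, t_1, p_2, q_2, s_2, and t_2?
q_1 = 15, s_1 = 320, t_1 = 150, p_2 = 205, q_2 = 165, s_2 = 270, t_2 = 310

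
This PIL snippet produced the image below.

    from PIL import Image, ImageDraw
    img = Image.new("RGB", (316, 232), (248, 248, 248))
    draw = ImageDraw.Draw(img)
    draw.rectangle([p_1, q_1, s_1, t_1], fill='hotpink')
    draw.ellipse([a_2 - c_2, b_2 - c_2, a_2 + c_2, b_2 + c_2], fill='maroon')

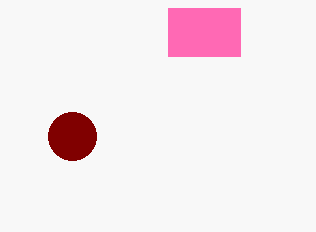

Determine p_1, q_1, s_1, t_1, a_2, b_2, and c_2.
p_1 = 168
q_1 = 8
s_1 = 240
t_1 = 56
a_2 = 72
b_2 = 136
c_2 = 24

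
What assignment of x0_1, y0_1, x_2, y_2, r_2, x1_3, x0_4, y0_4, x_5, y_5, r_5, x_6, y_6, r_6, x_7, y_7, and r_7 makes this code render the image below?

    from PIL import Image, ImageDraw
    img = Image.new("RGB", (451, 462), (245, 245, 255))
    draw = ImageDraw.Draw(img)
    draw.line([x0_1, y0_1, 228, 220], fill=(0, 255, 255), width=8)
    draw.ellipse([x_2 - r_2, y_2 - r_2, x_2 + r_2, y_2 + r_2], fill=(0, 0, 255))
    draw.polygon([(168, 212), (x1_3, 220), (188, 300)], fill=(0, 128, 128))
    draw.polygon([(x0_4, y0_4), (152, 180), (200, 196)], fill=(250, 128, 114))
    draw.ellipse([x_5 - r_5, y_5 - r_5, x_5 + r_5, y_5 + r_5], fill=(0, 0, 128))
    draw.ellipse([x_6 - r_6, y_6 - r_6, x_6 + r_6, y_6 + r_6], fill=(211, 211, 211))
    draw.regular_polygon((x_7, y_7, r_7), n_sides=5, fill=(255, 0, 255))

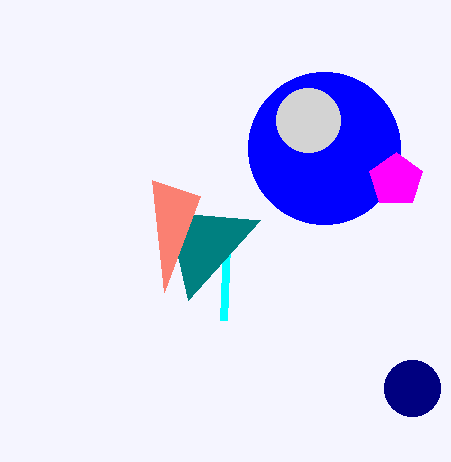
x0_1 = 224, y0_1 = 320, x_2 = 324, y_2 = 148, r_2 = 76, x1_3 = 260, x0_4 = 164, y0_4 = 292, x_5 = 412, y_5 = 388, r_5 = 28, x_6 = 308, y_6 = 120, r_6 = 32, x_7 = 396, y_7 = 180, r_7 = 28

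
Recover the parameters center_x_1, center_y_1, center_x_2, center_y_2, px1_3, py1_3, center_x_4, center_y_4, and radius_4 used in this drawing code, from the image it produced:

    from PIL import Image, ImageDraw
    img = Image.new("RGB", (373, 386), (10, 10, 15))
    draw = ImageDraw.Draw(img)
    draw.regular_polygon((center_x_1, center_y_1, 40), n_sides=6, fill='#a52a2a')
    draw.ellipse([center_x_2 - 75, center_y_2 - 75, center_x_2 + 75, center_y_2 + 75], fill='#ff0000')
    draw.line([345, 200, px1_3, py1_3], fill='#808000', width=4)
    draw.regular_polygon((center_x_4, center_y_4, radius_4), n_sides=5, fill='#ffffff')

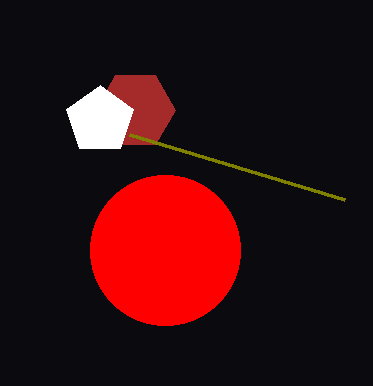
center_x_1 = 135; center_y_1 = 110; center_x_2 = 165; center_y_2 = 250; px1_3 = 130; py1_3 = 135; center_x_4 = 100; center_y_4 = 120; radius_4 = 35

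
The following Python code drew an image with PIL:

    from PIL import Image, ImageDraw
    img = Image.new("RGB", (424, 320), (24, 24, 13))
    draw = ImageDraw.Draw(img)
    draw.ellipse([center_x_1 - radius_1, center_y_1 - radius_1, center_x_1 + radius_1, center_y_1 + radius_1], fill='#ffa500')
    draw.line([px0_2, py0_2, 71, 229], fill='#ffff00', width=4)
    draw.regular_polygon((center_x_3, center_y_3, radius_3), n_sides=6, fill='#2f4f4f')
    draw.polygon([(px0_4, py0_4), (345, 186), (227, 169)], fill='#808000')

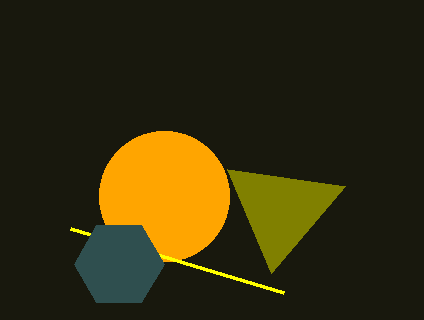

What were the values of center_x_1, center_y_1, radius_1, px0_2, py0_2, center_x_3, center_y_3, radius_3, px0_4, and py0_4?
center_x_1 = 164, center_y_1 = 196, radius_1 = 65, px0_2 = 284, py0_2 = 293, center_x_3 = 119, center_y_3 = 264, radius_3 = 45, px0_4 = 271, py0_4 = 273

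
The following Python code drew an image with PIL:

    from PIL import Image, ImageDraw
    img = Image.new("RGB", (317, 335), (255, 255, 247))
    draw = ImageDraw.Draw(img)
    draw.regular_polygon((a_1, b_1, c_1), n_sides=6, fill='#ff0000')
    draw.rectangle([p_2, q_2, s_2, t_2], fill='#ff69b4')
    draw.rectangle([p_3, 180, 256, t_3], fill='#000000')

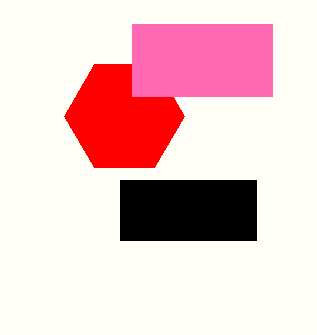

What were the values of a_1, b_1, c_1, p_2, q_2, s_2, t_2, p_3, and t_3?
a_1 = 124; b_1 = 116; c_1 = 60; p_2 = 132; q_2 = 24; s_2 = 272; t_2 = 96; p_3 = 120; t_3 = 240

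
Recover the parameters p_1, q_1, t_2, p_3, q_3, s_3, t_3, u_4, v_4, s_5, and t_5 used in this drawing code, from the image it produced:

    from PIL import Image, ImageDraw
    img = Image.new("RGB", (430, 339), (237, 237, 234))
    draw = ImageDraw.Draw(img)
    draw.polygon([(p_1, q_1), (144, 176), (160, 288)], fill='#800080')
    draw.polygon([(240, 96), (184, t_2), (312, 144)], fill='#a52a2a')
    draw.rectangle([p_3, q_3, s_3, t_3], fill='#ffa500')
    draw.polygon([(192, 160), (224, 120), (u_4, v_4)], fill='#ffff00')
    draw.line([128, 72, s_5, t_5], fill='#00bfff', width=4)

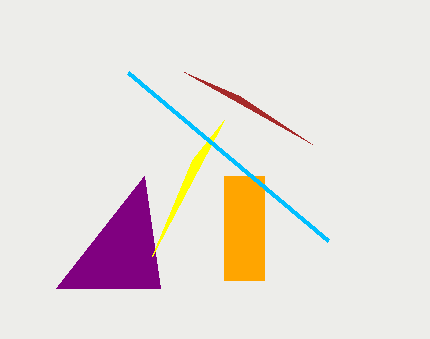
p_1 = 56, q_1 = 288, t_2 = 72, p_3 = 224, q_3 = 176, s_3 = 264, t_3 = 280, u_4 = 152, v_4 = 256, s_5 = 328, t_5 = 240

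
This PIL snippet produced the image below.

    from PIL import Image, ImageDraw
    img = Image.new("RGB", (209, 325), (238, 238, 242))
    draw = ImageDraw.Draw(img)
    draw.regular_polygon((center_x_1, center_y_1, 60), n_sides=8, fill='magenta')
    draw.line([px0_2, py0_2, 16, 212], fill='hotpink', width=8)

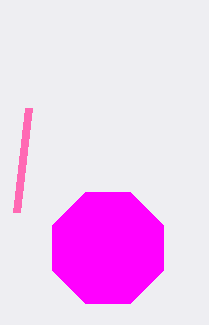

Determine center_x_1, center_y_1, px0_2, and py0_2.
center_x_1 = 108; center_y_1 = 248; px0_2 = 28; py0_2 = 108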